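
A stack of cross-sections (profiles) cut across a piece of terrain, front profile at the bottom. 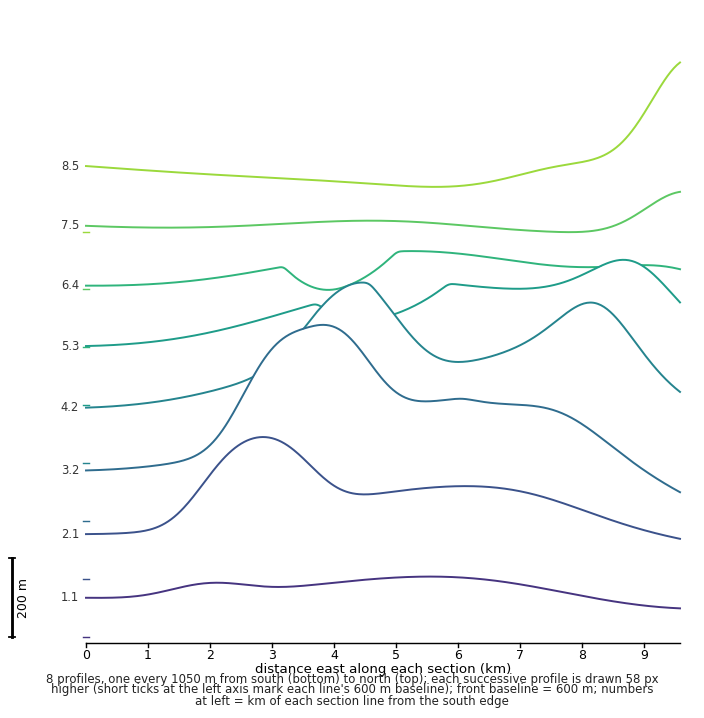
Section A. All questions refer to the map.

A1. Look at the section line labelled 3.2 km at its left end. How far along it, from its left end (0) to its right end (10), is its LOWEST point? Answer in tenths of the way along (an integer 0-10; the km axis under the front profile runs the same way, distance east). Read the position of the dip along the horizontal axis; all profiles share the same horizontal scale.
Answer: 10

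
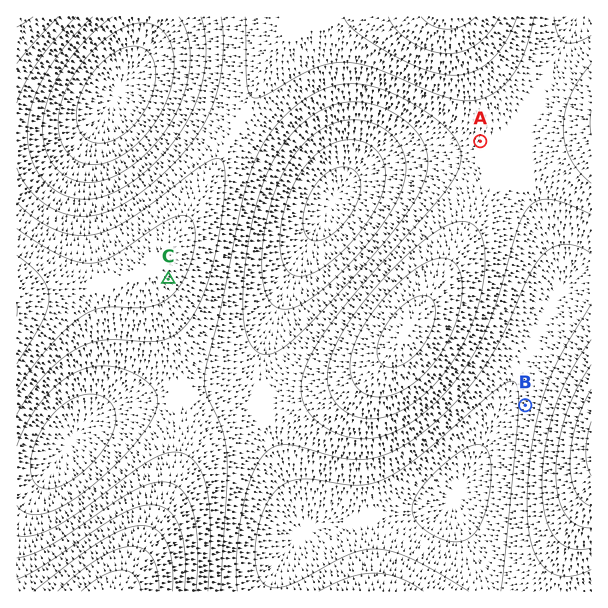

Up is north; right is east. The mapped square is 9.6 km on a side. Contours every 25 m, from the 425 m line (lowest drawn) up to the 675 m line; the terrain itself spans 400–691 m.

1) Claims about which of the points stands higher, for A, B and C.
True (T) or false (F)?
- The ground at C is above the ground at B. T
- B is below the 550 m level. T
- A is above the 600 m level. F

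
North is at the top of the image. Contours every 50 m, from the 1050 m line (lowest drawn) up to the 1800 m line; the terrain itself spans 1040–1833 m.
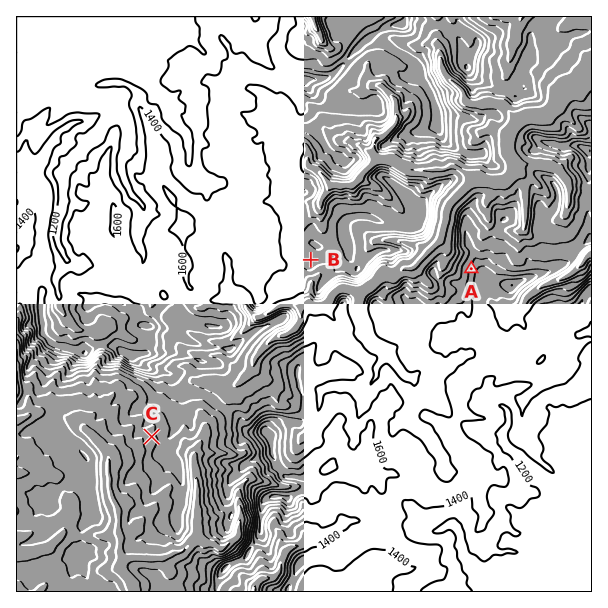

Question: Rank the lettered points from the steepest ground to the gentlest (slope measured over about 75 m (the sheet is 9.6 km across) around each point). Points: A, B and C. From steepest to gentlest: A C B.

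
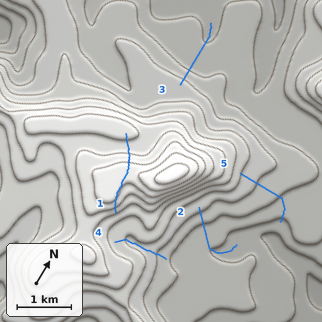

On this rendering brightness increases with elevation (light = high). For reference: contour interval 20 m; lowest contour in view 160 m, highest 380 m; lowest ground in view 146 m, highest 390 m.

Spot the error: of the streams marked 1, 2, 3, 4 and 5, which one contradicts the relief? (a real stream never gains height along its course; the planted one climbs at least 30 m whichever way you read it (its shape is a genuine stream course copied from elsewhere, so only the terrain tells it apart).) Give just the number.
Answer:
1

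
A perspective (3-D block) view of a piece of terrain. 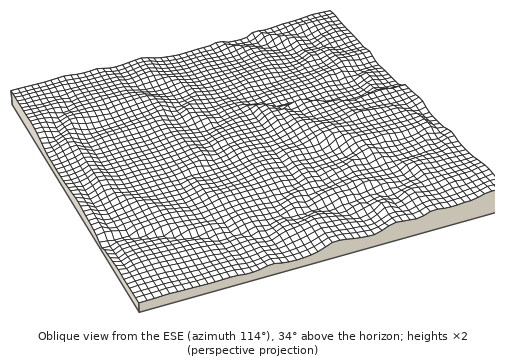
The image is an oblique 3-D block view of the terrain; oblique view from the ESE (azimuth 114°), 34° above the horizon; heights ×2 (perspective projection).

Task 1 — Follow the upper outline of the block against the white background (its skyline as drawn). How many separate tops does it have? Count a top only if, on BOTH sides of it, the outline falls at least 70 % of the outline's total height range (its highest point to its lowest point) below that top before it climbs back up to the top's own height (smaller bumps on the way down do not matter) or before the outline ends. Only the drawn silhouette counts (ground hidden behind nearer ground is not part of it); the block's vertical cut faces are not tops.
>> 0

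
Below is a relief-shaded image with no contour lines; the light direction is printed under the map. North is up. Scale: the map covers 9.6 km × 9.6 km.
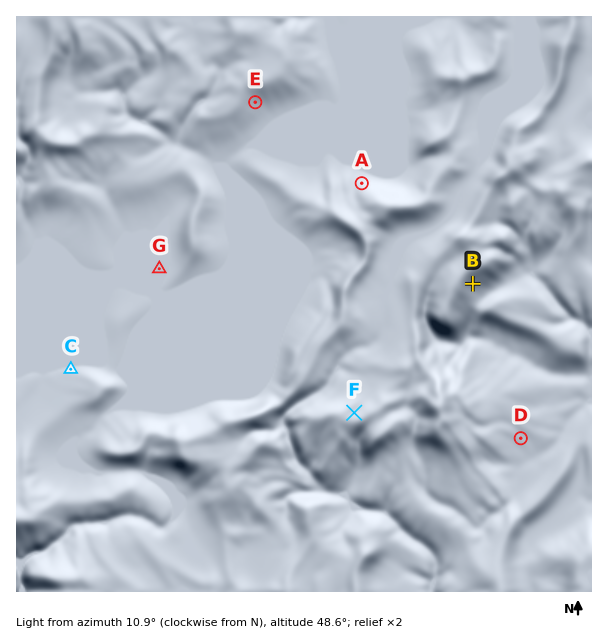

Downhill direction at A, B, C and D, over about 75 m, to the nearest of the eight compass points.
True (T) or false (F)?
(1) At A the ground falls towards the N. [T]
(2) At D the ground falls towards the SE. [T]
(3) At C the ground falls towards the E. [F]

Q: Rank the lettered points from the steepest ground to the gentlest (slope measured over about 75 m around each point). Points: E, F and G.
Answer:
E F G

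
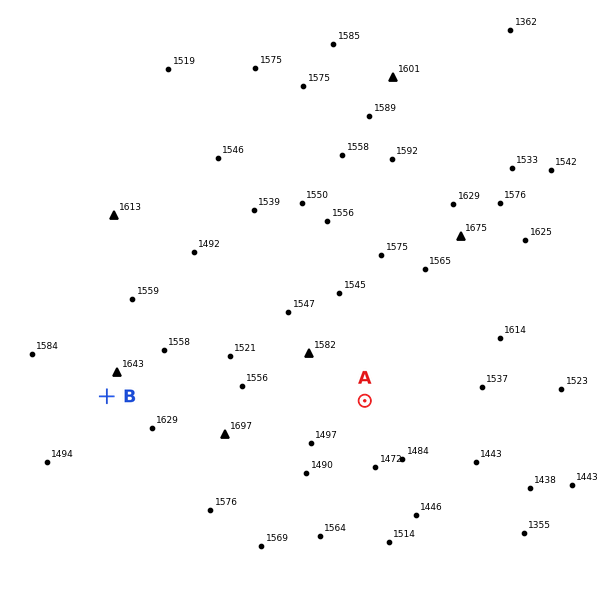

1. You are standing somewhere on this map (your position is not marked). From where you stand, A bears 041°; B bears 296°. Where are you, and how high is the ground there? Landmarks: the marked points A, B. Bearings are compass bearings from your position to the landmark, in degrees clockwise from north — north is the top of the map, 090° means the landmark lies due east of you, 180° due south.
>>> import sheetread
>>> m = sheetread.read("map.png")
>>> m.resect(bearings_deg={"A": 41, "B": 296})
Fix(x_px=291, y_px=486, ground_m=1520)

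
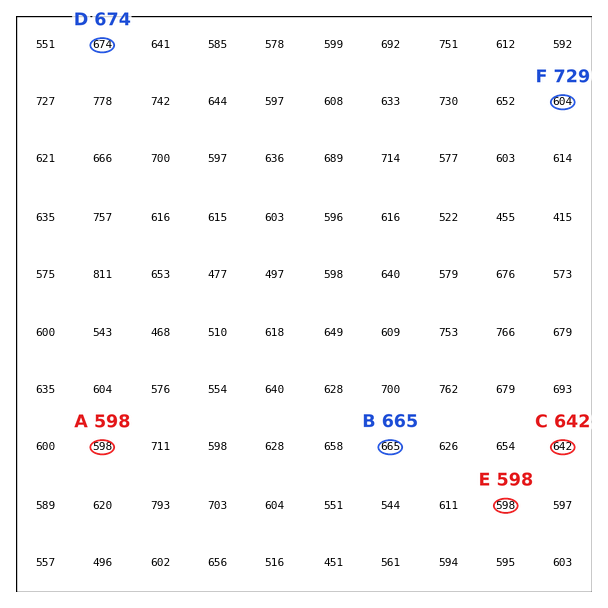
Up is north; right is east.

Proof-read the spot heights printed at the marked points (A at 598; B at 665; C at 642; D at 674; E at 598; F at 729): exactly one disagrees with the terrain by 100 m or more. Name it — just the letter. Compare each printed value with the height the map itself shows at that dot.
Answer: F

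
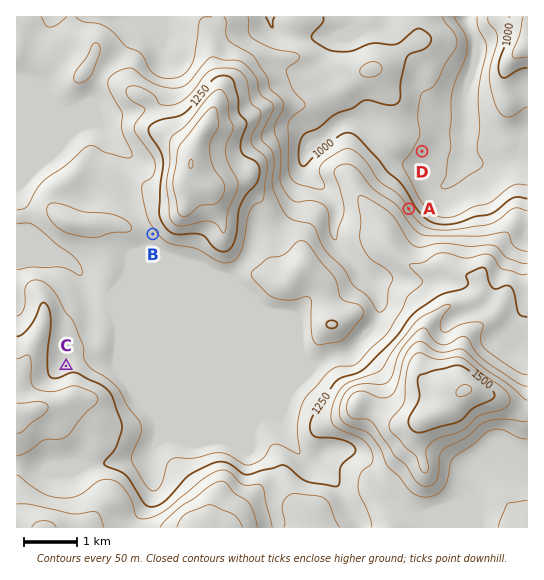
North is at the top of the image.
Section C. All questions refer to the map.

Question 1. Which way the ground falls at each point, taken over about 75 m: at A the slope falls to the NE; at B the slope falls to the SW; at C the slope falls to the N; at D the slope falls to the SE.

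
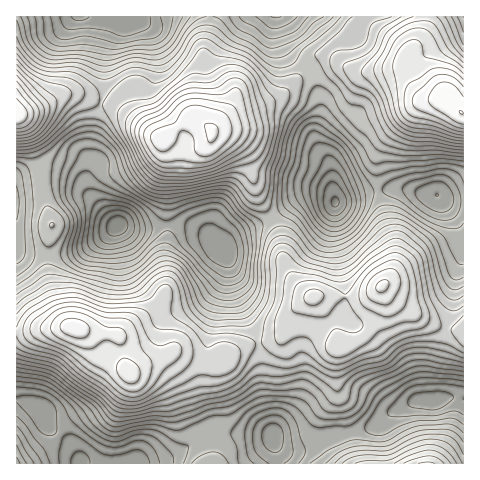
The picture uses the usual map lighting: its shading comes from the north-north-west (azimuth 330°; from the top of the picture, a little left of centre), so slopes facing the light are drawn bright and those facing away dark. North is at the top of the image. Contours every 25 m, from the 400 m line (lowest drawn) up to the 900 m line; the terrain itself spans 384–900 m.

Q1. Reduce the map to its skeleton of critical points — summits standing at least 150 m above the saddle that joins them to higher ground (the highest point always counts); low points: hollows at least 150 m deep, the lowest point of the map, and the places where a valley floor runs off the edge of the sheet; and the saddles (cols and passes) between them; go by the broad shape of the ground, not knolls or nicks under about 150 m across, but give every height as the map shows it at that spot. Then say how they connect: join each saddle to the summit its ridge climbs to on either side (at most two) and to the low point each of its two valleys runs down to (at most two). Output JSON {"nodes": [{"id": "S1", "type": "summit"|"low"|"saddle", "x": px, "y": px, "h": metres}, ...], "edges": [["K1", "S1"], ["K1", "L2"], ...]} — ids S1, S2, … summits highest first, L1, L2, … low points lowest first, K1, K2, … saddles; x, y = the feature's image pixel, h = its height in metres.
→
{"nodes": [
{"id": "S1", "type": "summit", "x": 461, "y": 112, "h": 900},
{"id": "S2", "type": "summit", "x": 17, "y": 113, "h": 899},
{"id": "S3", "type": "summit", "x": 211, "y": 133, "h": 879},
{"id": "S4", "type": "summit", "x": 74, "y": 328, "h": 863},
{"id": "S5", "type": "summit", "x": 427, "y": 463, "h": 731},
{"id": "L1", "type": "low", "x": 118, "y": 225, "h": 384},
{"id": "L2", "type": "low", "x": 335, "y": 202, "h": 396},
{"id": "L3", "type": "low", "x": 80, "y": 461, "h": 440},
{"id": "L4", "type": "low", "x": 80, "y": 17, "h": 443},
{"id": "K1", "type": "saddle", "x": 259, "y": 343, "h": 699},
{"id": "K2", "type": "saddle", "x": 446, "y": 328, "h": 698},
{"id": "K3", "type": "saddle", "x": 101, "y": 103, "h": 675},
{"id": "K4", "type": "saddle", "x": 306, "y": 67, "h": 640},
{"id": "K5", "type": "saddle", "x": 272, "y": 218, "h": 614},
{"id": "K6", "type": "saddle", "x": 41, "y": 183, "h": 612},
{"id": "K7", "type": "saddle", "x": 378, "y": 190, "h": 552},
{"id": "K8", "type": "saddle", "x": 350, "y": 433, "h": 541}],
"edges": [["K1", "S4"], ["K1", "L1"], ["K1", "L3"], ["K2", "S4"], ["K2", "L2"], ["K2", "L3"], ["K3", "S2"], ["K3", "S3"], ["K3", "L1"], ["K3", "L4"], ["K4", "S1"], ["K4", "S3"], ["K4", "L2"], ["K4", "L4"], ["K5", "S3"], ["K5", "S4"], ["K5", "L1"], ["K5", "L2"], ["K6", "S2"], ["K6", "S4"], ["K6", "L1"], ["K7", "S1"], ["K7", "S4"], ["K7", "L2"], ["K8", "S4"], ["K8", "S5"], ["K8", "L3"]]}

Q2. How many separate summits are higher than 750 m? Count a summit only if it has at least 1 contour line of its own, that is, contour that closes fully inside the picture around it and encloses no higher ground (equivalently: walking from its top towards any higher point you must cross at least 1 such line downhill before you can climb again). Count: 5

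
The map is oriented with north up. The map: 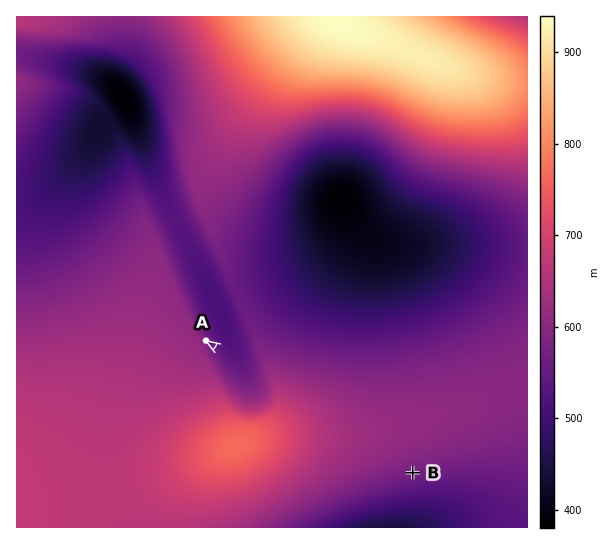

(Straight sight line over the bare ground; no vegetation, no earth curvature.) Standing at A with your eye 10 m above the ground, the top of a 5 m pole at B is hidden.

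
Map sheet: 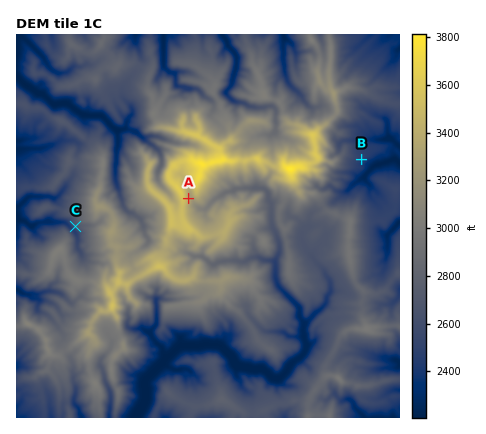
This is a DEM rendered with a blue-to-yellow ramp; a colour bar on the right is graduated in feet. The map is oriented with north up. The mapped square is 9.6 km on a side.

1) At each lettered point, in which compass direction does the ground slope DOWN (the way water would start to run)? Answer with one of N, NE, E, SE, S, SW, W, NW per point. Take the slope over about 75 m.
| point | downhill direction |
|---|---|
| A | E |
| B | SE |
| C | SW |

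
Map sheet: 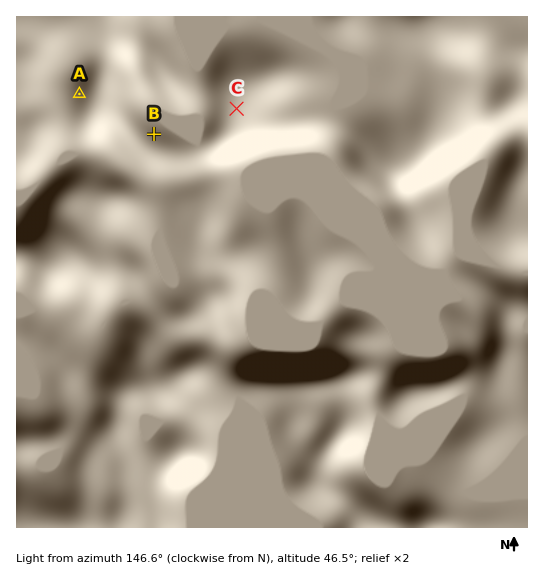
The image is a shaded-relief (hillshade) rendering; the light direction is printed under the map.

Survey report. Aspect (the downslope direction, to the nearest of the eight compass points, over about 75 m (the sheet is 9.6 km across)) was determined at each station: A W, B NE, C S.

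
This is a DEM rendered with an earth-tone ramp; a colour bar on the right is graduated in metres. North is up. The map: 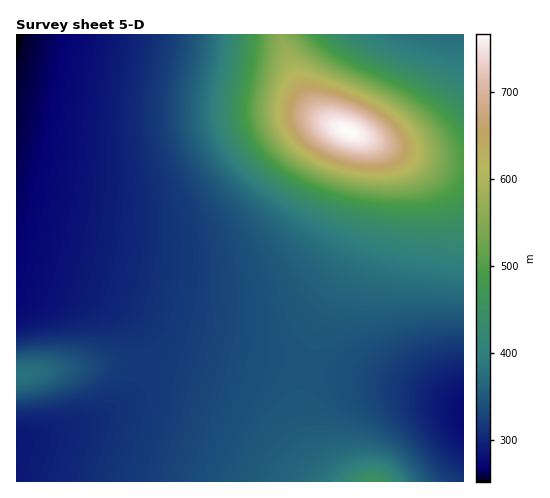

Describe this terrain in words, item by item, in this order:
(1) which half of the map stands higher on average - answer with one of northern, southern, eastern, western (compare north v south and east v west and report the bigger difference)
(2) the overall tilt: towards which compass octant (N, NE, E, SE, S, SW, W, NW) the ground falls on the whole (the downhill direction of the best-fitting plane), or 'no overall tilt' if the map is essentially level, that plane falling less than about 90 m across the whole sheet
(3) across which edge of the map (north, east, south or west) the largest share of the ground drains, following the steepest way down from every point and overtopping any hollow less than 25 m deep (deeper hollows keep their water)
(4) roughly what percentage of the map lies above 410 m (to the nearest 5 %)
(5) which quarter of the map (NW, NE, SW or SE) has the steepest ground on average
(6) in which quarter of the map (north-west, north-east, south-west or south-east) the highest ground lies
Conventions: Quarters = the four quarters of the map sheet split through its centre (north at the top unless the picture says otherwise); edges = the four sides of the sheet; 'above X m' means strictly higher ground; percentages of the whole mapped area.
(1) On average the eastern half of the map is the higher ground.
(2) Overall the map slopes down towards the south-west.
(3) Most of the ground drains across the western edge.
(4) Ground above 410 m makes up about 20 % of the sheet.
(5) The steepest ground, on average, is in the north-east quarter.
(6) The highest ground is in the north-east quarter.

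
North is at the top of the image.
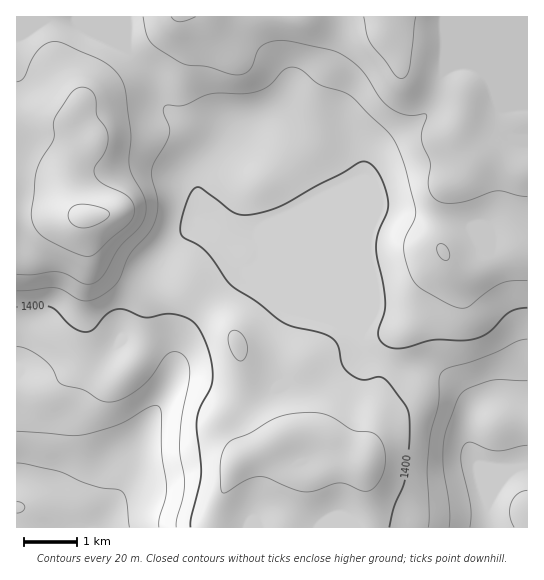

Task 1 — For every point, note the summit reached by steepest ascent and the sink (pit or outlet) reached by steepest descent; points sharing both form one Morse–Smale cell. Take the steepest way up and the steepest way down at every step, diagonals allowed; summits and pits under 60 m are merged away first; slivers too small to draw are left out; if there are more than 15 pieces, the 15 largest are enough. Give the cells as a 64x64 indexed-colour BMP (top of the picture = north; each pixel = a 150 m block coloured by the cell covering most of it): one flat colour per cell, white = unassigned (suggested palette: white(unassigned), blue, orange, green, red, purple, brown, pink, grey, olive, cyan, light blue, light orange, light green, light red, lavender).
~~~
<image width="64" height="64" href="data:image/bmp;base64,Qk12CAAAAAAAAHYAAAAoAAAAQAAAAEAAAAABAAQAAAAAAAAIAAATCwAAEwsAABAAAAAAAAAA////ALR3HwAOf/8ALKAsACgn1gC9Z5QAS1aMAMJ34wB/f38AIr28AM++FwDox64AeLv/AIrfmACWmP8A1bDFACIiIiIiIiIiIiIiIiIiIiIiIiIiIiIRERERERERERERIiIiIiIiIiIiIiIiIiIiIiIiIiIiIhEREREREREREREiIiIiIiIiIiIiIiIiIiIiIiIiIiIiERERERERERERESIiIiIiIiIiIiIiIiIiIiIiIiIiIiIRERERERERERERIiIiIiIiIiIiIiIiIiIiIiIiIiIiIhEREREREREREREiIiIiIiIiIiIiIiIiIiIiIiIiIiIiERERERERERERESIiIiIiIiIiIiIiIiIiIiIiIiIiIiIRERERERERERERIiIiIiIiIiIiIiIiIiIiIiIiIiIiIhEREREREREREREiIiIiIiIiIiIiIiIiIiIiIiIiIiIhERERERERERERESIiIiIiIiIiIiIiIiIiIiIiIiIiIRERERERERERERERIiIiIiIiIiIiIiIiIiIiIiIiIiIREREREREREREREREiIiIiIiIiIiIiIiIiIiIiIiIiERERERERERERERERESIiIiIiIiIiIiIiIiIiIiIiIRERERERERERERERERERIiIiIiIiIiIiIiIiIiIiIiIhEREREREREREREREREREiIiIiIiIiIiIiIiIiIiIiIiERERERERERERERERERESIiIiIiIiIiIiIiIiIiIiIiIRERERERERERERERERERIiIiIiIiIiIiIiIiIiIiIiIhEREREREREREREREREREiIiIiIiIiIiIiIiIiIiIiIhERERERERERERERERERESIiIiIiIiIiIiIiIiIiIiIiERERERERERERERERERERIiIiIiIiIiIiIiIiIiIiIhEREREREREREREREREREREiIiIiIiIiIiIiIiIiIiERERERERERERERERERERERESIiIiIiIiIiIiIiIiIiERERERERERERERERERERERERIiIiIiIiIiIiIiIiIiIREREREREREREREREREREREREiIiIiIiIiIiIiIiIiIRERERERERERERERERERERERESIiIiIiIiIiIiIiIiIhERERERERERERERERERERERERIiIiIiIiIiIiIiIiIhEREREREREREREREREREREREREiIiIiIiIiIiIiIiIhERERERERERERERERERERERERESIiIiIiIiIiIiIiIiERERERERERERERERERERERERERIiIiIiIiIiIiIiIiEREREREREREREREREREREREREREiIiIiIiIiIRERIhERERERERERERERERERERERERERESIiIiIiIiIRERERERERERERERERERERERERERERERERIiIiIiIiEREREREREREREREREREREREREREREREREREiIiIiIhERERERERERERERERERERERERERERERERERESIiIiIiERERERERERERERERERERERERERERETMzMRERIiIiIiERERERERERERERERERERERERERERETMzMzMREiIiIiIRERERERERERERERERERERERERERERMzMzMzMSIiIiIhEREREREREREREREREREREREREREREzMzMzMzIiIiIiERERERERERERERERERERERERERERETMzMzMzMiIiIiIRERERERERERERERERERERERERERERMzMzMzMyIiIiIRERERERERERERERERERERERERERERETMzMzMzIiIiIRERERERERERERERERERERERERERERERMzMzMzMiIiIhEREREREREREREREREREREREREREREREzMzMzMyIiIhERERERERERERERERERERERERERERERETMzMzMzIiIiERERERERERERERERERERERERERERERERETMzMzMiIiIREREREREREREREREREREREREREREREREREzMzMyIiIiERERERERERERERERERERERERERERERERETMzMzIiIiIhEREREREREREREREREREREREREREREREREzMzMiIiIiIREREREREREREREREREREREREREREREREzMzMyIiIiIiEREREREREREREREREREREREREREREREzMzMzIiIiIiERERERERERERERERERERERERERERERETMzMzMiIiIiERERERERERERERERERERERERERERERERMzMzMyIiIiIREREREREREREREREREREREREREREREREzMzMzIiIiIhERERERERERERERERERERERERERERERETMzMzMiIiIiERERERERERERERERERERERERERERERERMzMzMyIiIiIiEREREREREREREREREREREREREREREREzMzMzIiIiIiIhEREREREREREREREREREREREREREREzMzMzMiIiIiIiIRERERERERERERERERERERERERETMzMzMzMyIiIiIiIiERERERERERERERERERERERERMzMzMzMzMzIiIiIiIiIhERERERERERERERERERERERMzMzMzMzMzMiIiIiIiIiIRERERERERERERERERERERMzMzMzMzMzMyIiIiIiIiIiEREREREREREREREREREREzMzMzMzMzMzIiIiIiIiIiIiEREREREREREREREREREzMzMzMzMzMzMiIiIiIiIiIiIhERERERERERERERERETMzMzMzMzMzMyIiIiIiIiIiIiIRERERERERERERERERMzMzMzMzMzMz"/>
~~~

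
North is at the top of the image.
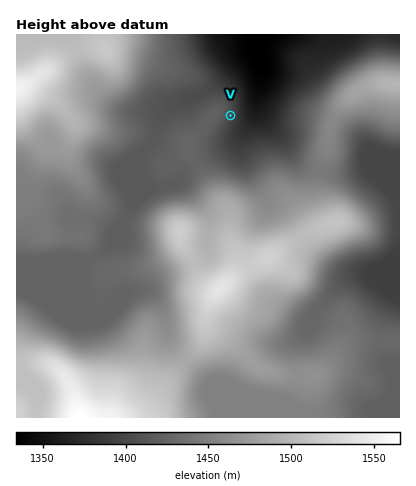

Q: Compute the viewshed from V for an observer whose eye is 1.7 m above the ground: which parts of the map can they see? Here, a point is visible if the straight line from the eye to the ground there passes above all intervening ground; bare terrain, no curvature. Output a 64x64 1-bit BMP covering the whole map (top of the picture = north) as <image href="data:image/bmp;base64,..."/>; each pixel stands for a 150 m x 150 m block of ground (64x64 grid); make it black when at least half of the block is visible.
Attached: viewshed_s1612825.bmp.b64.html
<image width="64" height="64" href="data:image/bmp;base64,Qk0+AgAAAAAAAD4AAAAoAAAAQAAAAEAAAAABAAEAAAAAAAACAAATCwAAEwsAAAIAAAAAAAAA////AAAAAAAAAAAAAAAAAAAAAAAAAAAAAAAAAAAAAAAAAAAAAAAAAAAAAAAAAAAAAAAAAAAAAAAAAAAAAAAAAAAAAAAAAAAAAAAAAAAAAAAAAAAAAAAAAAAAAAAAAAAAAAAAAAAAAAAAAAAAAAAAAAAAAAAAAAAAAAAAAAAAAAAAAAAAAAAAAAAAAAAAAAAAAAAAAAAAAAAAAAAAAAAAAAAAAAAAAAAAAAAAAAAAAAAAAAAAAAAAAAAAAAAAAAAAAAAAAAAAAAAAAAAAAAAAAAAAAAAAAAAAAAAAAAAAAAAAAAAAAIAAAAAAAAAB4AAAAAAAAAD4AAAAAAAAAP4AAAAAAAAAf4AAAAAAHgAf4AAAAAB+AAH4AAAAAP4AAf4AAAAAfgQA/gAAAAAOP4H+AAAAAAH/w/wAAAAAAf/j8AAAAAAB///gAAAAAAH//8AAAAAAAf//wAAAAAAB///AAAAAAAH//8AAAAAAAf//4AAAAAAA///gAAAAAAB///AAAAAAAD//8AAAAAAAH//wAAAAAAAf//AAAAAAAB//+AAAAAAAA//8AAAAAAAB//4AAAAAAAH//gAAAAAAAP//AAAAAAAA//+AAAAAAAD///AAAAAAAH//4AAAAAAAf//gAAAAAAB//+AAAAAAAH//4AAAAAAAfn/gAAAAAAB//+AAAAAAAH//8A=="/>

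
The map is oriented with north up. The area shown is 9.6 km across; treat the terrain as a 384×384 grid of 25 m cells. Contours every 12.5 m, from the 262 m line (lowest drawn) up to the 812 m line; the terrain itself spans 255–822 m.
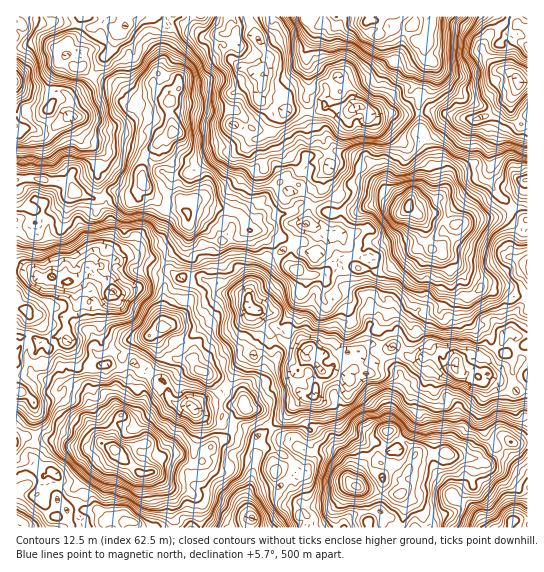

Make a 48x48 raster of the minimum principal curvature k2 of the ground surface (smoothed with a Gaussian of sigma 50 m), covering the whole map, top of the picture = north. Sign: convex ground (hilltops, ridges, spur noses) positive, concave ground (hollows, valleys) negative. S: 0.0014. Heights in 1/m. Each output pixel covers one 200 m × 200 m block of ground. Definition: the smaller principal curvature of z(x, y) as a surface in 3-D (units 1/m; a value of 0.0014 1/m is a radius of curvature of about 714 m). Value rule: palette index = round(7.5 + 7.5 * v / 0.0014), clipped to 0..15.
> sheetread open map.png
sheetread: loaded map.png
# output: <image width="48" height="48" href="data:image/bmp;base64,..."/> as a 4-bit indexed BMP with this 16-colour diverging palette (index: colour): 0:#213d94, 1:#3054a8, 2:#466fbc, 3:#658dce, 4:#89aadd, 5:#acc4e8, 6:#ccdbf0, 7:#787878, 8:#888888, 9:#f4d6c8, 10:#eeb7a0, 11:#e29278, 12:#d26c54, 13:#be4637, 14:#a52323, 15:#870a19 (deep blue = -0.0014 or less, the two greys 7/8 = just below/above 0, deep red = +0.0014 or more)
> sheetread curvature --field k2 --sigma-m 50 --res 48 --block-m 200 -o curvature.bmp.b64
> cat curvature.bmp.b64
<image width="48" height="48" href="data:image/bmp;base64,Qk32BAAAAAAAAHYAAAAoAAAAMAAAADAAAAABAAQAAAAAAIAEAAATCwAAEwsAABAAAAAAAAAAlD0hAKhUMAC8b0YAzo1lAN2qiQDoxKwA8NvMAHh4eACIiIgAyNb0AKC37gB4kuIAVGzSADdGvgAjI6UAGQqHADJYN4U0EBJmJ3FSBEVlFjSHRXNnOWJDA1dWNUIiBGVTeWRBBXRzOmAAE3RlZzCEAkiTNnFTJ3ZkaIUwGHejNlVEOWh1ERiDNBaEaBFFRlZ1VUUwRjVSNZvDGZVyA5liV0NlMAiUi5dSSFdiJlMwO7miBldlJFVkRlVREXmWV5hBVoWjCqVAF4YgRHdjdVinNURSOWZ4cyN4CGRUBlBFAXdWdEhVp2hzRTRVeJZ6Q3OIB6NlMiaVVTZVEDpltmgTeTVlRXhjFcZWNXd2BJiSVyMkdSY3ZWM3p1JFZXUyMlRZJCNRMhUzRxW03iI2hlB6dIAHV5JqhmNTAFZIZSB4VRiUZiBDRUBYJ1AjMTRXR2YAA3aKhXAEAQAiRBVSF2FVRwB3RnNVQmEWMCNZZYQAGlBnpiVSmGM0EUVYZpVIRiI0V2JIR3FVF1E0M2ZUdAAzRXZGVCMzYzI1mpU1ZlIqAkQQJoc0EDUEdlZWhGMUMRZ1dVckJ2IiNXZmVkM0MnZWVFRCUlhVI1dDdnZENYUjJDEoMjMjIhJZZUMkEUZWhbYTV3ZHZTQyQzQyQWgRVVZiViOGNZVHZYh2JVJGVWYlVWoWZFRHeFdiJGp1NGdWI4uZVXdBRkNBkzcyhFR4ZlEmNollY1RBJZdERHhgAQNzmig1ZIU2RnVFRFZYg3YRI0RllVVARDjDd3Y0U0U0RYdldHQkJHchEAZVRkMhJ0NURUMiUmYmdUh4VSABQ0Q2ZVYwIUZzI1V3Z1VmdGhFlHSHRSBEN0U1dXUlZEZERVmzV1d0UnhmOHQ1ZCdhI1RjMyRoZXVVVCUhNnVDJ4d4pkYxI2eFdTEzNEdGQ1lHhVNmV1V1NmZXdFVCNWhmtxQjQSNGgUVZh1ZlUzRBASNBJ3ZDOFhkZElDQQY5pUU3dmEAJUQgSFdzSrZlYzZFc1kTpEdYh3RnZmZyijdRbJh4FXhVU0IDh1c2qVY4iHN3Z1OVV0V0SKeCZGVCJoBBe2NHhnQ3aIJVSCIlJENXRXtGlVcjWWWWVVBFaYQ0NpRXI4Z1M3dWoVVEhCI0alhye1MzaUBDJHRVMFg3QEQzQwMUZ0UihyYhqVU0VidVRCEUZXNXUjaFdBWYhlkjpkREMgBUZnh1VCRSZld2VSjGZTNHYzUjhAQSdFRGVkd4djVkEkeEZiMxFVdEZGdDIREyJkZTRmaaUzEFlTZmdyEhJmuUZDNmUYWFEAJWZVRVNmFGZUJDM0RBIhIyAAAmBaSYRFVplVeHeWGGI1JGIzAAM1YzNWdTB0RmM2dodWeFNkAmFYJ3NpE5RJVWc5RUAxMgACSWVJRqdGQmQ3VEI1J6VBAVVDMlQCR3alFZNIdNsYglI2JncRNURYaJlJYEAlB7WZIVQIk2YyECU0WJVCIyN1esc3ECJIF4RXUEcThlU0JWYiWTNSNYcTZlcgAnJ2V6lnVSV1Z2QkZ2A2JGaUKYdymZhRBYRTREVDRjKIMyIgFjBUFZeEWEaCR3Y0EFZCUgFGRWNDMyN1JTKBKFVCWXVkFnEWNAZA=="/>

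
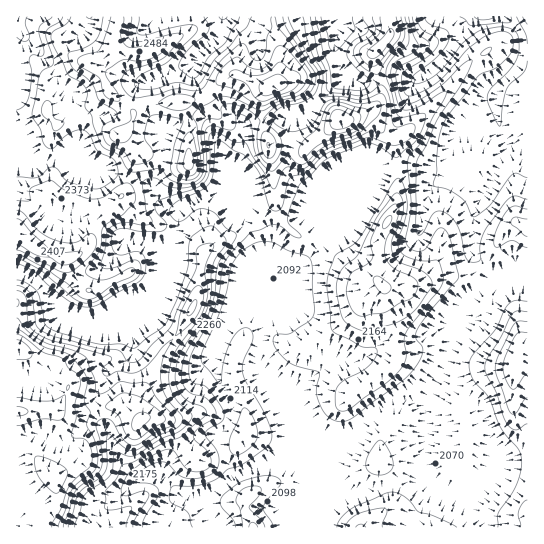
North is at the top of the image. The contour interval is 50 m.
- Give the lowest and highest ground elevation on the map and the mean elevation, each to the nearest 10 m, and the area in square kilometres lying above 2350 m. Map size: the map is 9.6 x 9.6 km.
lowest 1840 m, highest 2610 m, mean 2210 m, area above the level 19.7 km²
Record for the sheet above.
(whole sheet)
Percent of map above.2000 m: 94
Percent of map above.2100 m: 70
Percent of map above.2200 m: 47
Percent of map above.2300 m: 29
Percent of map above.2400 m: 13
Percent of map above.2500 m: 5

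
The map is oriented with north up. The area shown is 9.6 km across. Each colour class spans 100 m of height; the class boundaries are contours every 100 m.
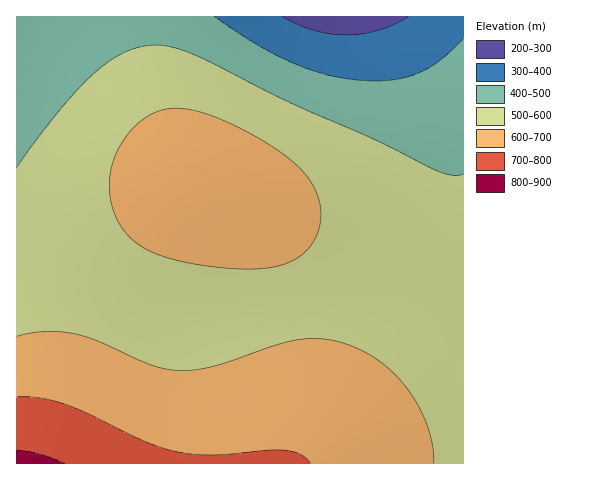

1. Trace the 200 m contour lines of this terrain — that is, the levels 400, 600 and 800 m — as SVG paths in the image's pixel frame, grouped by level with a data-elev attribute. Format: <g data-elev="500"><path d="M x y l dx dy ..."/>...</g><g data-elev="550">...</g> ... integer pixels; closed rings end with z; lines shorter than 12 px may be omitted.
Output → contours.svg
<g data-elev="400"><path d="M463 38l-23 22-23 14-26 6-31 0-35-6-33-11-36-19-41-27"/></g><g data-elev="600"><path d="M434 463l-2-18-5-19-8-20-12-17-14-16-15-13-16-9-19-8-23-4-23 1-23 6-59 20-18 3-16 2-14-2-15-4-54-24-24-7-28-3-29 5"/><path d="M232 269l26 0 20-3 15-6 13-9 10-14 5-16-1-18-6-16-12-16-17-16-27-17-32-16-24-10-20-4-16 1-15 5-12 9-11 11-9 14-6 14-3 16 0 15 3 15 5 14 7 10 8 8 10 8 12 6 34 9z"/></g><g data-elev="800"><path d="M65 463l-25-9-23-4"/></g>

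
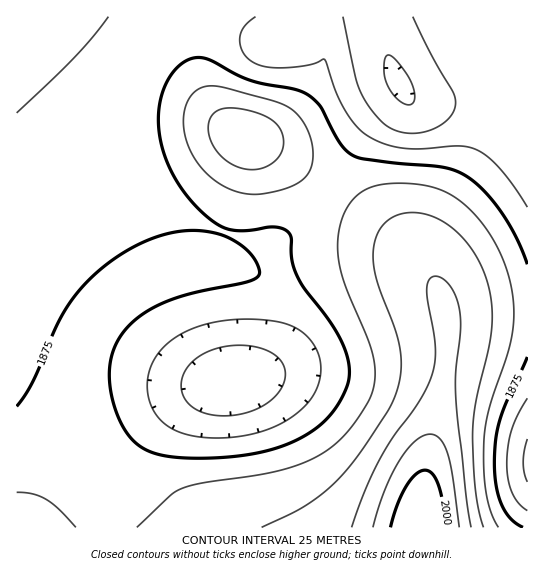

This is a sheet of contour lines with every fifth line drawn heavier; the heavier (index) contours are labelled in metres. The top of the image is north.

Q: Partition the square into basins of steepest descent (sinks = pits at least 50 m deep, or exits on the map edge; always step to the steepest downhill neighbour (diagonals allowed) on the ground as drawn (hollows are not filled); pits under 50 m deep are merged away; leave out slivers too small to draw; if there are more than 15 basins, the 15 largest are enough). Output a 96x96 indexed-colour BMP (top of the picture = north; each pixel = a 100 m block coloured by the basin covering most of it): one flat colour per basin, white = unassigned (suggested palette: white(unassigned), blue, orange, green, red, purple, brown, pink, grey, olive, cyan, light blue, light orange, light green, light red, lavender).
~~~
<image width="96" height="96" href="data:image/bmp;base64,Qk12EgAAAAAAAHYAAAAoAAAAYAAAAGAAAAABAAQAAAAAAAASAAATCwAAEwsAABAAAAAAAAAA////ALR3HwAOf/8ALKAsACgn1gC9Z5QAS1aMAMJ34wB/f38AIr28AM++FwDox64AeLv/AIrfmACWmP8A1bDFABESIiIiIiIiIiIiIiIiIiIiIiIiIiIiIiIiIiIiIiIiIiIiIiIiMzMzMzMzMzMzMxESIiIiIiIiIiIiIiIiIiIiIiIiIiIiIiIiIiIiIiIiIiIiIiIiMzMzMzMzMzMzMxESIiIiIiIiIiIiIiIiIiIiIiIiIiIiIiIiIiIiIiIiIiIiIiIiMzMzMzMzMzMzMxERIiIiIiIiIiIiIiIiIiIiIiIiIiIiIiIiIiIiIiIiIiIiIiIiMzMzMzMzMzMzMxERIiIiIiIiIiIiIiIiIiIiIiIiIiIiIiIiIiIiIiIiIiIiIiIiMzMzMzMzMzMzMxEREiIiIiIiIiIiIiIiIiIiIiIiIiIiIiIiIiIiIiIiIiIiIiIiMzMzMzMzMzMzMxEREiIiIiIiIiIiIiIiIiIiIiIiIiIiIiIiIiIiIiIiIiIiIiIiMzMzMzMzMzMzMxERESIiIiIiIiIiIiIiIiIiIiIiIiIiIiIiIiIiIiIiIiIiIiIiIzMzMzMzMzMzMxERESIiIiIiIiIiIiIiIiIiIiIiIiIiIiIiIiIiIiIiIiIiIiIiIzMzMzMzMzMzMxERERIiIiIiIiIiIiIiIiIiIiIiIiIiIiIiIiIiIiIiIiIiIiIiIzMzMzMzMzMzMxERERIiIiIiIiIiIiIiIiIiIiIiIiIiIiIiIiIiIiIiIiIiIiIiIzMzMzMzMzMzMxEREREiIiIiIiIiIiIiIiIiIiIiIiIiIiIiIiIiIiIiIiIiIiIiIzMzMzMzMzMzMxEREREiIiIiIiIiIiIiIiIiIiIiIiIiIiIiIiIiIiIiIiIiIiIiIzMzMzMzMzMzMxERERESIiIiIiIiIiIiIiIiIiIiIiIiIiIiIiIiIiIiIiIiIiIiIzMzMzMzMzMzMxERERESIiIiIiIiIiIiIiIiIiIiIiIiIiIiIiIiIiIiIiIiIiIiIjMzMzMzMzMzMxERERERIiIiIiIiIiIiIiIiIiIiIiIiIiIiIiIiIiIiIiIiIiIiIjMzMzMzMzMzMxERERERIiIiIiIiIiIiIiIiIiIiIiIiIiIiIiIiIiIiIiIiIiIiIjMzMzMzMzMzMxEREREREiIiIiIiIiIiIiIiIiIiIiIiIiIiIiIiIiIiIiIiIiIiIjMzMzMzMzMzMxEREREREiIiIiIiIiIiIiIiIiIiIiIiIiIiIiIiIiIiIiIiIiIiIjMzMzMzMzMzMxEREREREiIiIiIiIiIiIiIiIiIiIiIiIiIiIiIiIiIiIiIiIiIiIiMzMzMzMzMzMxEREREREiIiIiIiIiIiIiIiIiIiIiIiIiIiIiIiIiIiIiIiIiIiIiMzMzMzMzMzMxEREREREiIiIiIiIiIiIiIiIiIiIiIiIiIiIiIiIiIiIiIiIiIiIiMzMzMzMzMzMxEREREREiIiIiIiIiIiIiIiIiIiIiIiIiIiIiIiIiIiIiIiIiIiIiMzMzMzMzMzMxEREREREiIiIiIiIiIiIiIiIiIiIiIiIiIiIiIiIiIiIiIiIiIiIiMzMzMzMzMzMxEREREREiIiIiIiIiIiIiIiIiIiIiIiIiIiIiIiIiIiIiIiIiIiIiIzMzMzMzMzMxEREREREiIiIiIiIiIiIiIiIiIiIiIiIiIiIiIiIiIiIiIiIiIiIiIzMzMzMzMzMxEREREREiIiIiIiIiIiIiIiIiIiIiIiIiIiIiIiIiIiIiIiIiIiIiIzMzMzMzMzMxERERERESIiIiIiIiIiIiIiIiIiIiIiIiIiIiIiIiIiIiIiIiIiIiIzMzMzMzMzMxERERERESIiIiIiIiIiIiIiIiIiIiIiIiIiIiIiIiIiIiIiIiIiIiIzMzMzMzMzMxERERERESIiIiIiIiIiIiIiIiIiIiIiIiIiIiIiIiIiIiIiIiIiIiIzMzMzMzMzMxERERERESIiIiIiIiIiIiIiIiIiIiIiIiIiIiIiIiIiIiIiIiIiIiIjMzMzMzMzMxERERERESIiIiIiIiIiIiIiIiIiIiIiIiIiIiIiIiIiIiIiIiIiIiIjMzMzMzMzMxERERERESIiIiIiIiIiIiIiIiIiIiIiIiIiIiIiIiIiIiIiIiIiIiIjMzMzMzMzMxERERERERIiIiIiIiIiIiIiIiIiIiIiIiIiIiIiIiIiIiIiIiIiIiIjMzMzMzMzMxERERERERIiIiIiIiIiIiIiIiIiIiIiIiIiIiIiIiIiIiIiIiIiIiIjMzMzMzMzMxEREREREREiIiIiIiIiIiIiIiIiIiIiIiIiIiIiIiIiIiIiIiIiIiIjMzMzMzMzMxEREREREREiIiIiIiIiIiIiIiIiIiIiIiIiIiIiIiIiIiIiIiIiIiIjMzMzMzMzMxERERERERESIiIiIiIiIiIiIiIiIiIiIiIiIiIiIiIiIiIiIiIiIiIjMzMzMzMzMxERERERERERIiIiIiIiIiIiIiIiIiIiIiIiIiIiIiIiIiIiIiIiIiIjMzMzMzMzMxERERERERERIiIiIiIiIiIiIiIiIiIiIiIiIiIiIiIiIiIiIiIiIiIjMzMzMzMzMxEREREREREREiIiIiIiIiIiIiIiIiIiIiIiIiIiIiIiIiIiIiIiIiIRERERERERERERERERERERESIiIiIiIiIiIiIiIiIiIiIiIiIiIiIiIiIiIiIiIiIREREREREREREREREREREREREiIiIiIiIiIiIiIiIiIiIiIiIiIiIiIiIiIiIiIiIRERERERERERERERERERERERESIiIiIiIiIiIiIiIiIiIiIiIiIiIiIiIiIiIiIiIREREREREREREREREREREREREREiIiIiIiIiIiIiIiIiIiIiIiIiIiIiIiIiIiIiERERERERERERERERERERERERERERIiIiIiIiIiIiIiIiIiIiIiIiIiIiIiIiIiIiERERERERERERERERERERERERERERESIiIiIiIiIiIiIiIiIiIiIiIiIiIiIiIiIhERERERERERERERERERERERERERERERERIiIiIiIiIiIiIiIiIiIiIiIiIiIiIiIhERERERERERERERERERERERERERERERERERESIiIiIiIiIiIiIiIiIiIiIiIiIiIRERERERERERERERERERERERERERERERERERERIiIiIiIiIiIiIiIiIiIiIiIiIiERERERERERERERERERERERERERERERERERERERIiIiIiIiIiIiIiIiIiIiIiIiIhEREREREREREREREREREREREREREREREREREREREiIiIiIiIiIiIiIiIiIiIiIiIREREREREREREREREREREREREREREREREREREREREiIiIiIiIiIiIiIiIiIiIiIiEREREREREREREREREREREREREREREREREREREREREiIiIiIiIiIiIiIiIiIiIiIhERERERERERERERERERERERERERERERERERERERERESIiIiIiIiIiIiIiIiIiIiIRERERERERERERERERERERERERERERERERERERERERESIiIiIiIiIiIiIiIiIiIiERERERERERERERERERERERERERERERERERERERERERESIiIiIiIiIiIiIiIiIiIRERERERERERERERERERERERERERERERERERERERERERERIiIiIiIiIiIiIiIiIiERERERERERERERERERERERERERERERERERERERERERERERIiIiIiIiIiIiIiIiIhERERERERERERERERERERERERERERERERERERERERERERERIiIiIiIiIiIiIiIiEREREREREREREREREREREREREREREREREREREREREREREREREiIiIiIiIiIiIiIhEREREREREREREREREREREREREREREREREREREREREREREREREiIiIiIiIiIiIiEREREREREREREREREREREREREREREREREREREREREREREREREREiIiIiIiIiIiIhERERERERERERERERERERERERERERERERERERERERERERERERERESIiIiIiIiIiIRERERERERERERERERERERERERERERERERERERERERERERERERERESIiIiIiIiIhERERERERERERERERERERERERERERERERERERERERERERERERERERESIiIiIiIiIRERERERERERERERERERERERERERERERERERERERERERERERERERERESIiIiIiIhERERERERERERERERERERERERERERERERERERERERERERERERERERERERIiIiIiIRERERERERERERERERERERERERERERERERERERERERERERERERERERERERIiIiIhERERERERERERERERERERERERERERERERERERERERERERERERERERERERERIiIiIRERERERERERERERERERERERERERERERERERERERERERERERERERERERERERIiIhERERERERERERERERERERERERERERERERERERERERERERERERERERERERERERIiIRERERERERERERERERERERERERERERERERERERERERERERERERERERERERERERIhEREREREREREREREREREREREREREREREREREREREREREREREREREREREREREREREREREREREREREREREREREREREREREREREREREREREREREREREREREREREREREREREREREREREREREREREREREREREREREREREREREREREREREREREREREREREREREREREREREREREREREREREREREREREREREREREREREREREREREREREREREREREREREREREREREREREREREREREREREREREREREREREREREREREREREREREREREREREREREREREREREREREREREREREREREREREREREREREREREREREREREREREREREREREREREREREREREREREREREREREREREREREREREREREREREREREREREREREREREREREREREREREREREREREREREREREREREREREREREREREREREREREREREREREREREREREREREREREREREREREREREREREREREREREREREREREREREREREREREREREREREREREREREREREREREREREREREREREREREREREREREREREREREREREREREREREREREREREREREREREREREREREREREREREREREREREREREREREREREREREREREREREREREREREREREREREREREREREREREREREREREREREREREREREREREREREREREREREREREREREREREREREREREREREREREREREREREREREREREREREREREREREREREREREREREREREREREREREREREREREREREREREREREREREREREREREREREREREREREREREREREREREREREREREREREREREREREREREREREREREREREREREREREREREREREREREREREREREREREREREREREREREREREREREREREREREREREREREREREREREREREREREREREREREREREREREREREREREREREREREREREREREREREREREREREREREREREREREREREREREREREREREREREREREREREREREREREREREREREREREREREREREREREREREREREREREREREREREREREREREREREREREREREREREREREREREREREREREREREREREREREREREREREREREREREREREREREREREREREREREREREREREREREREREREREREREREREREREREREREREREREREREREREREREREREREREREREREREREREREREREREREREREREREREREREREREREREREREREREREREREREREREREREREREREREREREREREREREREREREREREREREREREREREREREREREREREREREREREREREREREREREREREREREREREREREREREREREREREREREREREREREREREREREREREREREREREQ=="/>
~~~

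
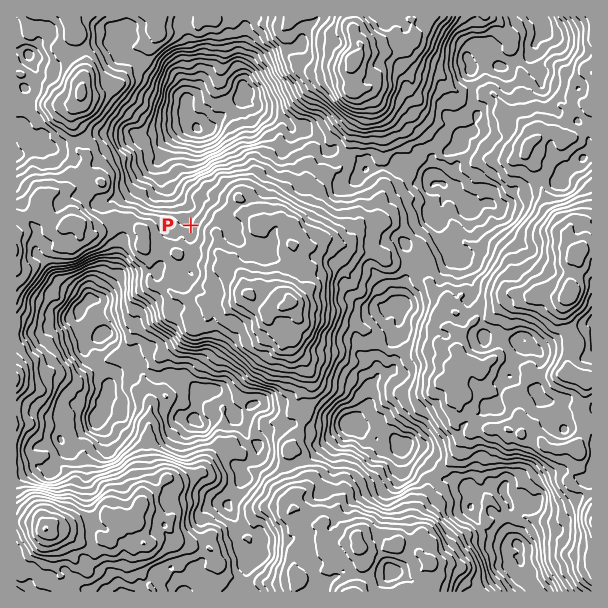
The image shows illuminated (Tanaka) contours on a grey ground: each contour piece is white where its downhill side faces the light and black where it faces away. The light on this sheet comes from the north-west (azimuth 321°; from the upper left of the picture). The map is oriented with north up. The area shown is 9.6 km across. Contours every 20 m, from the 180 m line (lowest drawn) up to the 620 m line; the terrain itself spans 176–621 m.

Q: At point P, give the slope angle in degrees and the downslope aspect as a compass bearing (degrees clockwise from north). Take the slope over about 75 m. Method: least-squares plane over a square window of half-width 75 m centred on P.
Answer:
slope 6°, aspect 318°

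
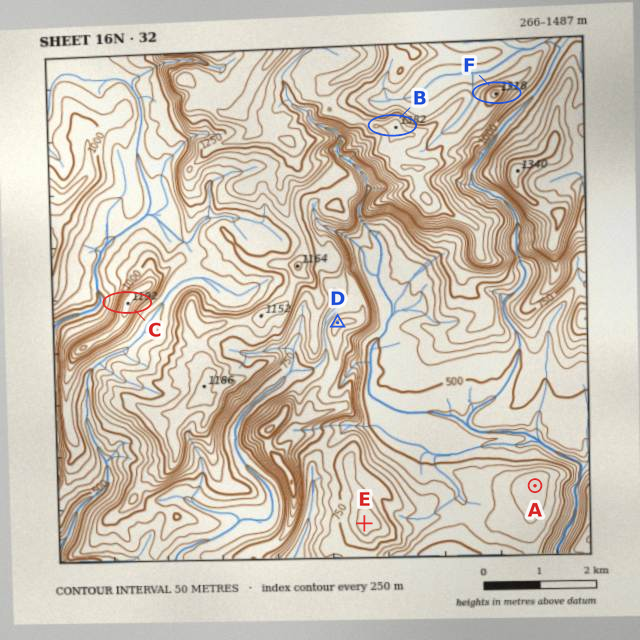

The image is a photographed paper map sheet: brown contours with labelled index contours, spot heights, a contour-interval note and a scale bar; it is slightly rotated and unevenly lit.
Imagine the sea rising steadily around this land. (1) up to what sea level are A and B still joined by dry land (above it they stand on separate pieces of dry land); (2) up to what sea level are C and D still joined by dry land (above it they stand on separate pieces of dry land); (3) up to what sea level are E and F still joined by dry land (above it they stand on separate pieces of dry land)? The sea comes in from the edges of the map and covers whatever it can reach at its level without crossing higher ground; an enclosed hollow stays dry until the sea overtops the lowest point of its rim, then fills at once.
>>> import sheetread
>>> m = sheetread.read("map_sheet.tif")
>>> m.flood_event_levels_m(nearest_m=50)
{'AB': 550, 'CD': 850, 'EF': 700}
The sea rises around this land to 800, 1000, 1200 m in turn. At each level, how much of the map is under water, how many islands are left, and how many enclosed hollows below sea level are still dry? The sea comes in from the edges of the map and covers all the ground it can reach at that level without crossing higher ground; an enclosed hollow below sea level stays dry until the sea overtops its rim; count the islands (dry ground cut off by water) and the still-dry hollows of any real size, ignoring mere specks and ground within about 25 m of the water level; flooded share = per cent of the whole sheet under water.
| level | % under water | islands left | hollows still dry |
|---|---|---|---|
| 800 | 40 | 1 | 0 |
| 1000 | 68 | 3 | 0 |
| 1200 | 89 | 1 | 0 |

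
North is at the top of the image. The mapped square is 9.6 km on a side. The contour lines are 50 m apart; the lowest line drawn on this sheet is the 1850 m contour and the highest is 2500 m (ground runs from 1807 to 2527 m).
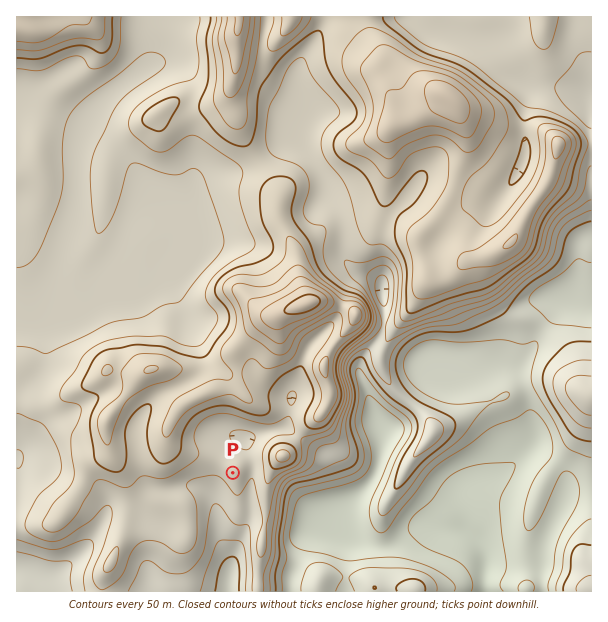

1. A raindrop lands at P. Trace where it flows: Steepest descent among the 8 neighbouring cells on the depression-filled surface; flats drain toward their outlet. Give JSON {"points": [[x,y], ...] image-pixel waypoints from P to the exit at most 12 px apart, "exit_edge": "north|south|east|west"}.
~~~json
{"points": [[233, 473], [221, 485], [216, 497], [216, 509], [216, 521], [218, 533], [222, 545], [228, 557], [230, 569], [230, 581], [230, 591]], "exit_edge": "south"}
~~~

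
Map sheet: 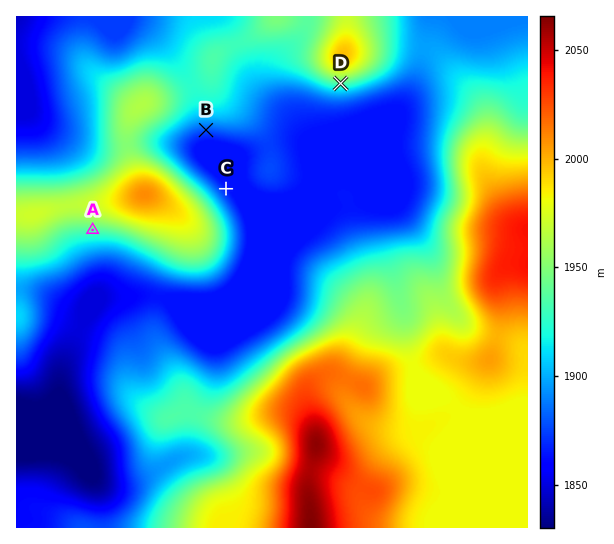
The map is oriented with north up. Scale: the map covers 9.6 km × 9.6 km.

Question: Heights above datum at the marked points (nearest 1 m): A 1937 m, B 1880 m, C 1866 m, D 1935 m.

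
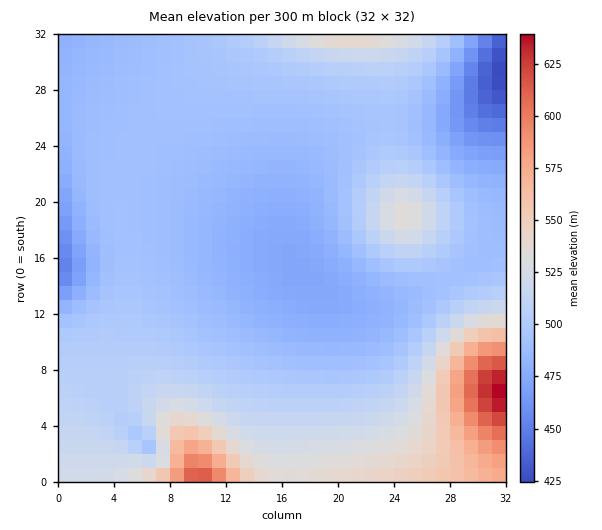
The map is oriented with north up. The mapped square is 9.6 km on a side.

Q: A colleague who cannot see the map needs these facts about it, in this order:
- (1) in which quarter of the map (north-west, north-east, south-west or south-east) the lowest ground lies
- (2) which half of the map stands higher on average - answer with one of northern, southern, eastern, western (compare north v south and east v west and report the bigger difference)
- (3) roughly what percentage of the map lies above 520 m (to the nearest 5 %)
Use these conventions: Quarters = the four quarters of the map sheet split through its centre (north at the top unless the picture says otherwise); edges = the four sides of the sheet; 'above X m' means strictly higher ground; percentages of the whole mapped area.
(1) Look to the north-east quarter for the lowest ground.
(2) Taken as a whole, the southern half is higher than the northern.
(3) Roughly 20 % of the ground is higher than 520 m.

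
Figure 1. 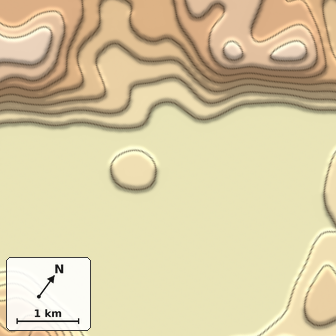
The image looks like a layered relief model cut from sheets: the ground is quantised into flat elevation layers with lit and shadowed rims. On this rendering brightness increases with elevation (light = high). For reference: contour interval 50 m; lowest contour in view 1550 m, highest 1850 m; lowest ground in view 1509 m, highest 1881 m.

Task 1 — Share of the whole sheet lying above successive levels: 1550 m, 43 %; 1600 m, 33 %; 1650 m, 27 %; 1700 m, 21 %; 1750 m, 15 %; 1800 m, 8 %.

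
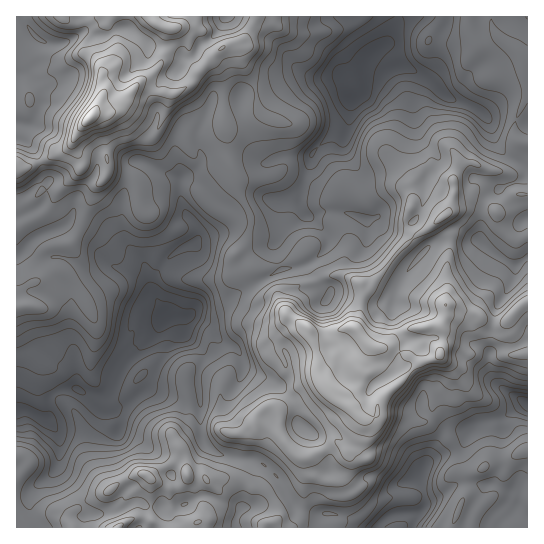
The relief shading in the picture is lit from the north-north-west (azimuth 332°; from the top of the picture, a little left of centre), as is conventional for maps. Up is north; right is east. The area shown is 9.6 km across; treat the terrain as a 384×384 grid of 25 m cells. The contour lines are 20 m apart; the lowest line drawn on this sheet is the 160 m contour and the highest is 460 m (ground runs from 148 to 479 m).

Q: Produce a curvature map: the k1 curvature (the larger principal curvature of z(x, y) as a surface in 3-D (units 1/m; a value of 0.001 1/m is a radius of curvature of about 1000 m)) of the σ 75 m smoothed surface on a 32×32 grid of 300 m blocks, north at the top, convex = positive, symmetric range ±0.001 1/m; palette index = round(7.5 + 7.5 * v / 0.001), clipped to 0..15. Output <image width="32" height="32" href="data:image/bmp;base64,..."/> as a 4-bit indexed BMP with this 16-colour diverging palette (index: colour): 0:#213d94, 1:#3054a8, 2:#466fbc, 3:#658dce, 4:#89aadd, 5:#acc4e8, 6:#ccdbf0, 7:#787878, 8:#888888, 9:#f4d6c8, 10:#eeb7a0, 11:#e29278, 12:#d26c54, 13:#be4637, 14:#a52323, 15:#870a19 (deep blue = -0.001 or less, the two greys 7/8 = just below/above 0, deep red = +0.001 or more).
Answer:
<image width="32" height="32" href="data:image/bmp;base64,Qk12AgAAAAAAAHYAAAAoAAAAIAAAACAAAAABAAQAAAAAAAACAAATCwAAEwsAABAAAAAAAAAAlD0hAKhUMAC8b0YAzo1lAN2qiQDoxKwA8NvMAHh4eACIiIgAyNb0AKC37gB4kuIAVGzSADdGvgAjI6UAGQqHAJmqeO3IrKisuYermJnLmIiKq6qImFqoabiZuqq4rJqIiHmtyMu6uquKmqyomsmYl7p4qb/57LuYeqequXfLu5jLmqmaetiIh67au8h2ioq8qomoWpzXzbvZapnYmap5eqhrqIq9qfu5xniL25uYaIyJrZd5mae3nMmJyst4moy4iaiZqXi3uJmJraifponLmImZuIyauap6mcp6ifh7t3qIiLmJusqKjKfImZiv+qnMh4esiIl7iKuI2Ivch+mImXeHvYh4epqqvv//iu/JmsnNubuHhnW6if9krWZ42svPmIiquHiHuYrqhn6XmsuKfJmJmaqczbqJqrvf6Ie7eJeIiaaImIebmpmJpq93u4mIiauIiIiGjKd6p5h995t3mqiKp4mpt4mpiamod9+qaLqKl7ebunm5uYh6h3fY/Zu3iKaqe4qciLZ3mZqY2J2Zq6ibr5qJiYmqqZmZiqeeeIr9i86oiHmKiKqJqZmZjc7Zm+2LlrmYiniLanu5mJynmXiPqIq5iJmIm7l6yoi6mKuHnP25jHiamavKmat5q6abqIjtun2ZmYqJqWd6moiImpiGr5+s+3iaiYiIial5qpmIhp+Z2I+ot4iWeIiIepmIia7ruIyK6rl4qIeJm5moiZd4qLl7qb7ZmquXd5yZqZiJzZp4/+yF2riKu5iZmKmI"/>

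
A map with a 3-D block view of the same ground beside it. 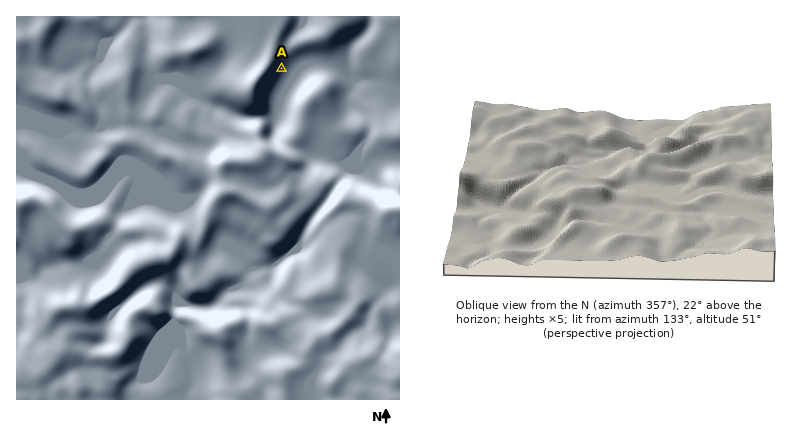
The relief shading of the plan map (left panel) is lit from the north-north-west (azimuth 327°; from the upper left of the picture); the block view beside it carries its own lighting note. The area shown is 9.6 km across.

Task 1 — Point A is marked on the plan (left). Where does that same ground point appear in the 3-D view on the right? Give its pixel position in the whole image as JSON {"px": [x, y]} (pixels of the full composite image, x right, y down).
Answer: {"px": [548, 246]}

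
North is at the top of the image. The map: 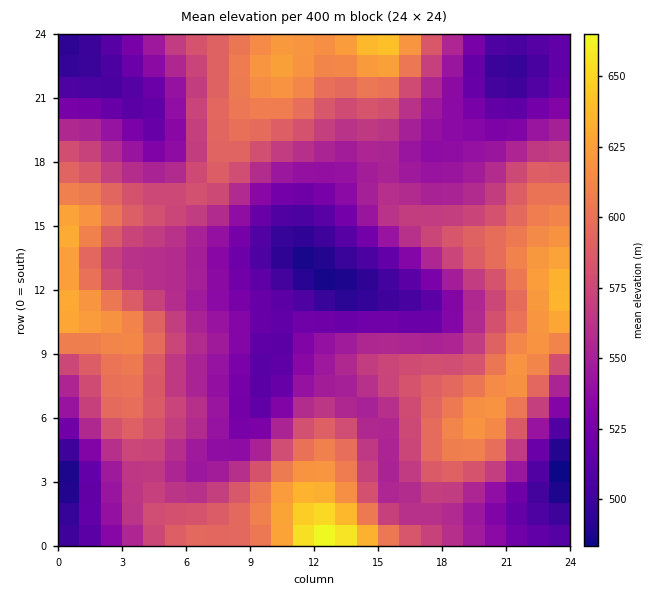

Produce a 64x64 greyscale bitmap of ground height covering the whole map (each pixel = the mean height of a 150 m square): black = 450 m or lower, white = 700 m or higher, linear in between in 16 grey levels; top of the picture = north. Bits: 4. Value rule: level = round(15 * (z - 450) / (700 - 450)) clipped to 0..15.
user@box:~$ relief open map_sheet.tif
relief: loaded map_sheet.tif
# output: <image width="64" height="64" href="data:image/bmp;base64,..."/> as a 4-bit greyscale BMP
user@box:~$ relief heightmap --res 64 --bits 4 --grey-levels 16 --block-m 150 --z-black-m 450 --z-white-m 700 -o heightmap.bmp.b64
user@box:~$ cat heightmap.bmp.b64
<image width="64" height="64" href="data:image/bmp;base64,Qk12CAAAAAAAAHYAAAAoAAAAQAAAAEAAAAABAAQAAAAAAAAIAAATCwAAEwsAABAAAAAAAAAAAAAAABEREQAiIiIAMzMzAERERABVVVUAZmZmAHd3dwCIiIgAmZmZAKqqqgC7u7sAzMzMAN3d3QDu7u4A////ADMzRFVmd4iJmZmZmZmqvM3d3czLqpmIh3dmZVVUREREMzREVWZ3iImZmZmZmaq8zd3dzLqpiIh3dmZlVVREREQzNEVWZ3iIiImZmZmZqrzM3czLupiHd3d2ZmVVREREMzM0RVZneIiIiIiJmZqqu8zMzLuph3d3d2ZmZVVEREMzIzRFVmd4iIiIiIiZmqq7zMzLuph3Zmd3dmZVVEREMzMjNEVWZ3eHd3d4iImaqru8y7upmHZmZ3d3ZmVVREMzMiI0RVZ3d3d3d3d4iZmqu7u7uqmHdmZ3d3d2ZlVUQzMiIjRFZnd3d3ZmZ3eImaqru7uqmYdmZnd4h3dmZVVEMyIiNEVmd3d3ZmZmZ3eJmqqruqqYh2ZneIiIiHd2ZUQyIiI0RWZ3d3dmZmZmZ3iJqqqqqph3Zmd4iZmIiHdmVDIiIjRVZnd3d2ZlVVZmd4iZqqqqmHZmZ4iZmZmYiHZUMyIjRFZnd3d3ZmZVVVZmeImZqqmYdmZniJmZmZmYh2RDIjNFVneIiHd2ZmVVVVZniJmZmZh2ZneImZqqqpmHZUMyNFVneIiIh3dmZVVVVWZ4iZmZh3Zmd4iZqqqqqYhlQzNEVneIiIiHd3ZmVVRFVneImYiHZmZ3iJmqqqqpmHZUM0VmeImZiIh3d2ZVVERVZ3iIh3dmZneImZqqqqqYhmVEVWd4mZmYiHd3ZlVUREVmd3d3ZmZmd4iZmqqqqpmHZVRWZ4iZmZiId3dmVVRERFZnd2ZmZmd3iJmZqqqqqZh2VFZniJmZmIh3dmZVVEREVWZmZmZmd3iIiZmaqqqqmHZlZneJmZmYh3dmZlVURERFZmZmZmd3iIiJmZmqqqqph2Vmd4mZmZiHd2ZlVVREREVWZmZmd3iIiIiZmZmqqqmXZnd4iZmZmId2ZmVVVERERVVmZmd3eIiIiIiImZqqqph2d4iJmZmYh3dmZlVURERFVWZmZ3d4iIiIiIiJmqqqmYeIiJmZqZmId2ZmVVRENERVZmZnd3d3d3d3d4iZqqqpiJmZmZqqmYh3dmZlVUQ0RFVWZmd3d3d3d3d3eJmqqqqZqqqqqqqpmId2ZmVVREREVVVWZmZmZmZmZmd4iZqqqqqqqqqqqqmYh3ZmZVVERERVVVVVZmZVVVVWZniJmqqqqru6qqqqmYh3ZmZlVUREREVVVVVVVVVERVVmd4iZqqu7u7uqqqmZiHdmZlVVRERERERERERERERERVZ3iJmqq7u7u6qqmYiHdmZlVVVEREREQzMzMzMzM0RFVnd4iZqru7u6qpmYiHd2ZlVVVEREREMzMzMzMzMzREVWd3iJmru7u6qpmIh3d2ZmZVVURERDMzIiIjMzMzREVWZ3eImqu7u7qpmId3d3ZmZlVURERDMzIiIiIzMzREVWZneImaq7u7qpmId3d3dmZmVVRERDMyIiIiIzMzREVWZ3eIiZqru7uqmId3dmd3ZmZVVERDMyIiIiMzMzREVWZ3eIiZqqu7u6qYh3d3d3dmZlVURDMzIiIiMzM0REVWZ3iIiZmqqru7qpiHd3d3dmZmVVREMzIiIjMzNERFVmZ3iImZmaqqq7u6mYh3d3d3ZmZVVEQzMyIjMzNERFVmd3iImZmZqqqqq7qpmId3d3dmZlVVRDMzMzMzRERVVmd3iIiZmZmaqqqru6qZiIh3d3ZmZVVEQzMzMzRERVZnd3iIiIiJmZmqqqu7qqmYiIh3d3ZmVVREMzMzRERVZnd3d3eIiIiJmZqqq7uqqZmIiIh3d3ZlVERDMzRERVZnd3d3d3d3iIiZmqqqqqqpmYiIiIiHd2ZVRERERERVVmd3d3d3d3d3iJmZmZqqqpmYiIiIiIiHdmVURERERVVmZ3d2ZmZmZ3eIiZmZmZmZmIiHd3eIiIh3ZlVVVVVVVWZmdmZmZmZmd3iJmZmZmZiId3d3d3iIiId2ZVVVVVVVZmZmZmZmZmZneImZmZmZiId3dmZmd4iIiHdmZVVVVVVmZmZmZmZmZmZ3iImIiIiId3ZmZmZniIiIh3ZmZmZmVmZmZmVVVVZmZmd4iIiIiId3ZmVVVWd4iZiId3ZmZmZmZmZmZVVVVWZmZnd4iHiId3ZmVVVVZniJmYiHd3d2ZmZmZmZlVVVVVVZmZnd3d3d3ZmVVREVWeImZmIiId3d2ZmZ3ZmZVVVVVVVVmZnd3d3ZmVVRERWZ4iZmZmIiId3d2d3d2ZlVVVVVVVVVmZmZmZmVVRERFZ3iZmZmZmYiId3d3d3dmZVVVVVVUVVVmZVVVVVREREVniJmZmZmZmYiHd3iId3ZmVVVVVEREVVVVVVVERERERWeImZmZmZmZmIiIiIiHdmZVVVVERERFVVRERERERERVZ3iJmZqqqqmZiIiIiIh3ZmVVVERDRERFVEREMzNERFVneImZqqqqqpmYiJmZmIdmZVVEQzMzRERDMzMzM0REVWd4iZmqqqqqqZmZmZmZh3ZmVUQzMzM0REMzMzM0REVWZ3iJmaqqqqqpmZmqqqmYd2ZVRDMzMzNEQzMzM0RFVWZneImZqqq7qqqpqqqqqpmHZlVEMzMzM0RDMzMzREVWZneIiZmqqruqqqqqq7u6qYh2ZUQzMzMzREMzMzNEVVZneIiJmaqqq6qqqqq7u7uqmHdlVDMzMzREQzMzNERVVmd4iImZmqqqqqqqq7u8u7qYd2VUQzMzRERDMzM0RFVWd4iIiZmaqqqqqqqru8zLupiHZlVEMzRERE"/>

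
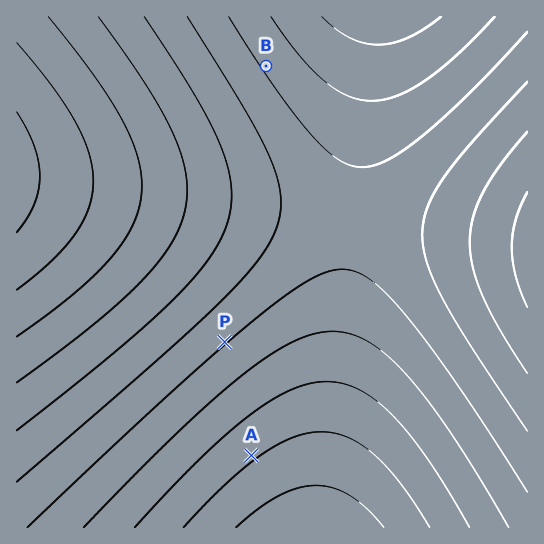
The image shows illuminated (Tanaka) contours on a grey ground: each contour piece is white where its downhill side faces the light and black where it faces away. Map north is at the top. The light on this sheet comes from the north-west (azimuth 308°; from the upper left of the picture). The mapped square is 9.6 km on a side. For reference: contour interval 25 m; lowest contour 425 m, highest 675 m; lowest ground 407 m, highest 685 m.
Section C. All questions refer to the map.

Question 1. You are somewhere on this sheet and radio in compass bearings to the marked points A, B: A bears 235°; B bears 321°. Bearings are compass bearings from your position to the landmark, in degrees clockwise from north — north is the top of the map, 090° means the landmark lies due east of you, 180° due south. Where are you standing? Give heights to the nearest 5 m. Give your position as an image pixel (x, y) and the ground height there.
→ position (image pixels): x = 462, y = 308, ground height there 560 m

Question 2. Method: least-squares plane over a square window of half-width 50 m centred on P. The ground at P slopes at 2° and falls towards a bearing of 139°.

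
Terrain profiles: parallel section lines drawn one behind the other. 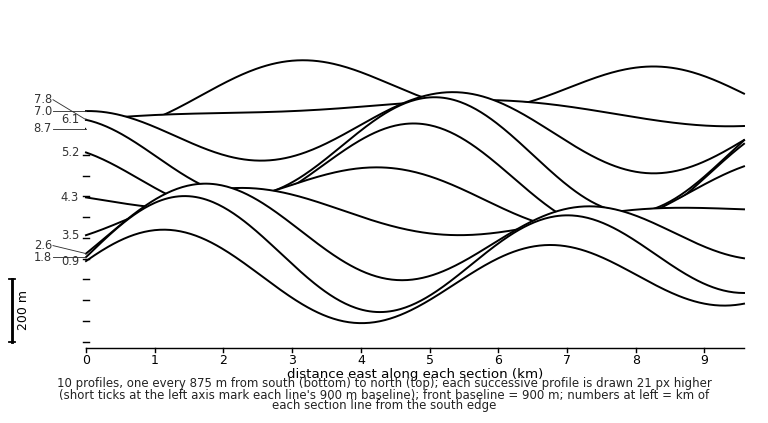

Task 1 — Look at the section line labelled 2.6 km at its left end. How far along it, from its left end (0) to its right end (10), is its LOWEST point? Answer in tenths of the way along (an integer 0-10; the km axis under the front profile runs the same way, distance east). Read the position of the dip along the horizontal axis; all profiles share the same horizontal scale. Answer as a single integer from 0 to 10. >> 5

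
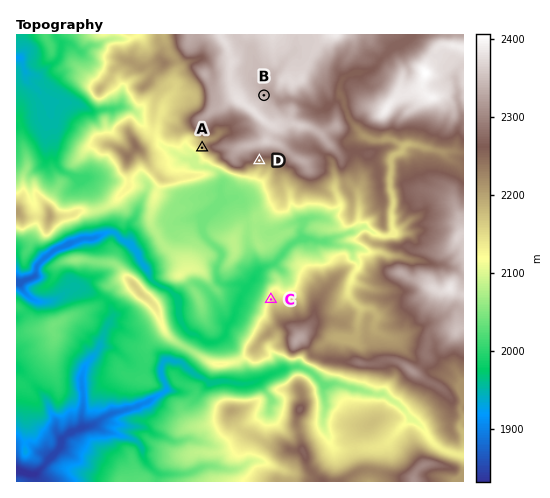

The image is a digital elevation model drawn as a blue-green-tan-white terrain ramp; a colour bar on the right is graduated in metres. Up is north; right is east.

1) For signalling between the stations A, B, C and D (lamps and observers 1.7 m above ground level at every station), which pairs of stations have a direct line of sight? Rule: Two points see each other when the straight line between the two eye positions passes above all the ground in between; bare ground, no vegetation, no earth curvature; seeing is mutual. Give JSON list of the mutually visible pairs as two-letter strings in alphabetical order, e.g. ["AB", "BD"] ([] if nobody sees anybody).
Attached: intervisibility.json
["AC", "CD"]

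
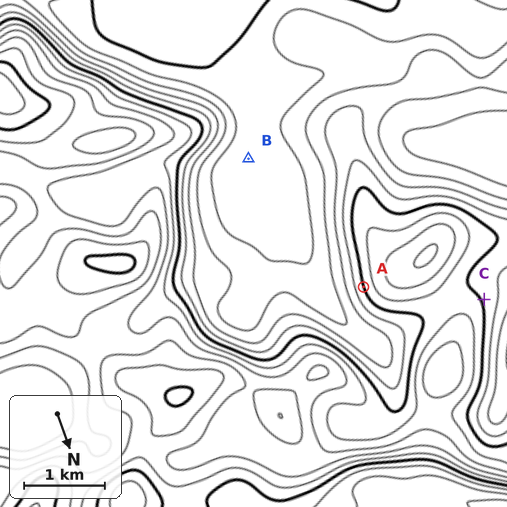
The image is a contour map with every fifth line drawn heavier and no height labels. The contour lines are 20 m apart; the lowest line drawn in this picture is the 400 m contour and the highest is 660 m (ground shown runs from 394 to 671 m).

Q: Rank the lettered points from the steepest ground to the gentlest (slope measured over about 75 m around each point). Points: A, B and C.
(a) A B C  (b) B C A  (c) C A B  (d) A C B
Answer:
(d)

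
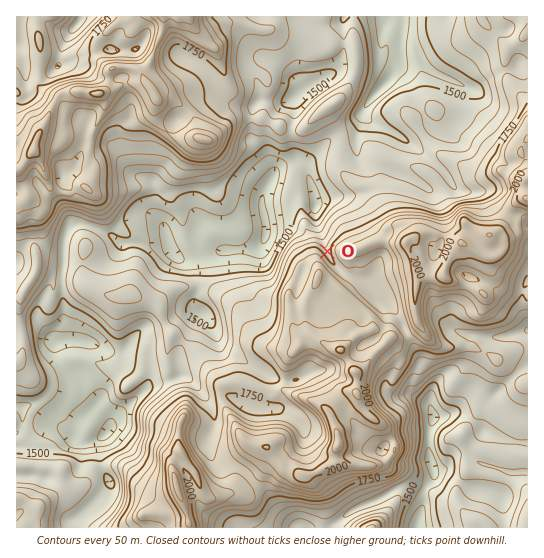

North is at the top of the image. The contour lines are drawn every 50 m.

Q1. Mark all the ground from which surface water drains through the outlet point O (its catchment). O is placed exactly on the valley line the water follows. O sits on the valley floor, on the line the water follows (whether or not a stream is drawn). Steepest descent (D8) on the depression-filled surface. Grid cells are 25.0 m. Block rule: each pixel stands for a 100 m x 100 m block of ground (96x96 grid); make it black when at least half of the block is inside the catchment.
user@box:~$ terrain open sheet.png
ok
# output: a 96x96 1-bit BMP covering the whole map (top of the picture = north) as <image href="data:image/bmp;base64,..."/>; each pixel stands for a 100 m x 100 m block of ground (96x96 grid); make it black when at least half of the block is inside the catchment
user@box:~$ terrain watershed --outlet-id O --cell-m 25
<image width="96" height="96" href="data:image/bmp;base64,Qk2+BAAAAAAAAD4AAAAoAAAAYAAAAGAAAAABAAEAAAAAAIAEAAATCwAAEwsAAAIAAAAAAAAA////AAAAAAAAAAAAAAAAAAAAAAAAAAAAAAAAAAAAAAAAAAAAAAAAAAAAAAAAAAAAAAAAAAAAAAAAAAAAAAAAAAAAAAAAAAAAAAAAAAAAAAAAAAAAAAAAAAAAAAAAAAAAAAAAAAAAAAAAAAAAAAAAAAAAAAAAAAAAAAAAAAAAAAAAAAAAAAAAAAAAAAAAAAAAAAAAAAAAAAAAAAAAAAAAAAAAAAAAAAAAAAAAAAAAAAAAAAAAAAAAAAAAAAAAAAAAAAAAAAAAAAAAAAAAAAAAAAAAAAAAAAAAAAAAAAAAAAAAAAAAAAAAAAAAAAAAAAAAAAAAAAAAAAAAAAAAAAAAAAAAAAAAAAAAAAAAAAAAAAAAAAAAAAAAAAAAAAAAAAAAAAAAAAAAAAAAAAAAAAAAAAAAAAAAAAAAAAAAAAAAAAAAAAAAAAAAAAAAAAAAAAAAAAAAAAAAAAAAAAAAAAAAAAAAAAAAAAAAAAAAAYAAAAAAAAAAAAAAAcAAAAAAAAAAAAAAA8AAAAAAAAAAAAAAB+AAAAAAAAAAAAAAD/AAAAAAAAAAAAAAP/gAAAAAAAAAAAAA//0AAAAAAAAAAAAB///AAAAAAAAAAAAD///gAAAAAAAAAAAD///gAAAAAAAAAAAD///gAAAAAAAAAAAD///gAAAAAAAAAAAD///gAAAAAAAAAAAD///gAAAAAAAAAAAB///gAAAAAAAAAAAB///gAAAAAAAAAAAA///gAAAAAAAAAAAA///gAAAAAAAAAAAAf//gAAAAAAAAAAAAf//gAAAAAAAAAAAAf//AAAAAAAAAAAAAf//AAAAAAAAAAAAAP//AAAAAAAAAAAAAAP+AAAAAAAAAAAAAAB+AAAAAAAAAAAAAAAAAAAAAAAAAAAAAAAAAAAAAAAAAAAAAAAAAAAAAAAAAAAAAAAAAAAAAAAAAAAAAAAAAAAAAAAAAAAAAAAAAAAAAAAAAAAAAAAAAAAAAAAAAAAAAAAAAAAAAAAAAAAAAAAAAAAAAAAAAAAAAAAAAAAAAAAAAAAAAAAAAAAAAAAAAAAAAAAAAAAAAAAAAAAAAAAAAAAAAAAAAAAAAAAAAAAAAAAAAAAAAAAAAAAAAAAAAAAAAAAAAAAAAAAAAAAAAAAAAAAAAAAAAAAAAAAAAAAAAAAAAAAAAAAAAAAAAAAAAAAAAAAAAAAAAAAAAAAAAAAAAAAAAAAAAAAAAAAAAAAAAAAAAAAAAAAAAAAAAAAAAAAAAAAAAAAAAAAAAAAAAAAAAAAAAAAAAAAAAAAAAAAAAAAAAAAAAAAAAAAAAAAAAAAAAAAAAAAAAAAAAAAAAAAAAAAAAAAAAAAAAAAAAAAAAAAAAAAAAAAAAAAAAAAAAAAAAAAAAAAAAAAAAAAAAAAAAAAAAAAAAAAAAAAAAAAAAAAAAAAAAAAAAAAAAAAAAAAAAAAAAAAAAAAAAAAAAAAAAAAAAAAAAAAAAAAAAAAAAAAAAAAAAAAAAAAAAAAAAAAAAAAAAAAAAAAAAAAAAAAAAAAAAAAAAAAAAAAAAAAA="/>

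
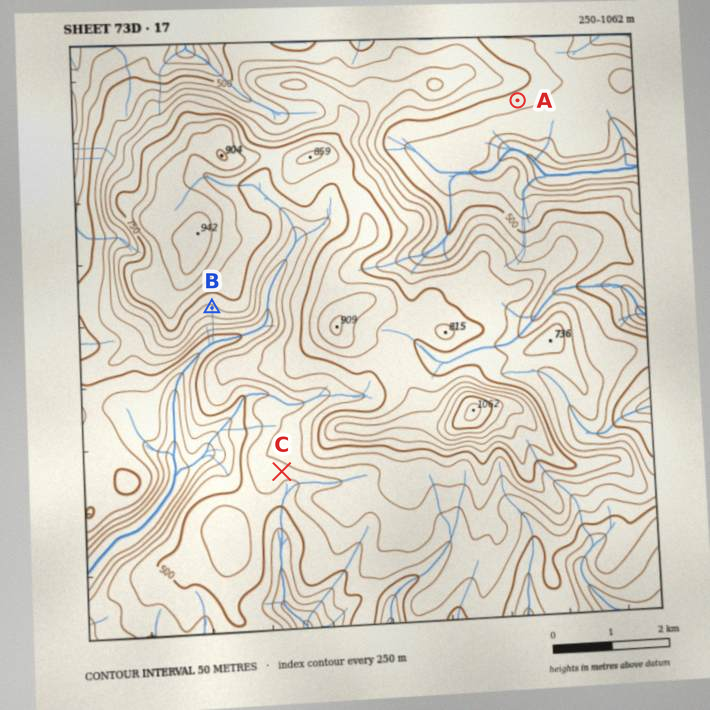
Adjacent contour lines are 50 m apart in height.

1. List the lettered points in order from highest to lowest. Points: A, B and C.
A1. B C A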